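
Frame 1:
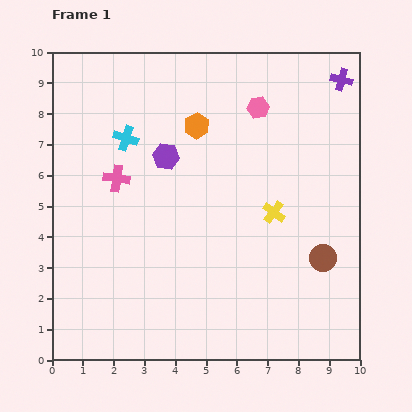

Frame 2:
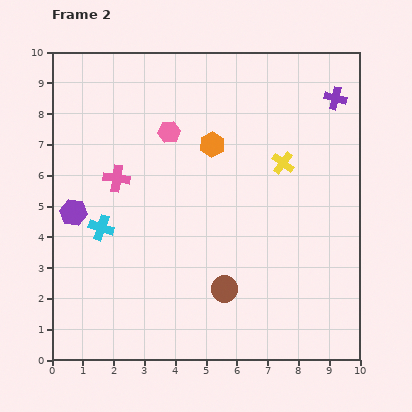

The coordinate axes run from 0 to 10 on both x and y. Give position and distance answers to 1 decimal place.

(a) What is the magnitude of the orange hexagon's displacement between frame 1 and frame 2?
0.8

The orange hexagon moved from (4.7, 7.6) to (5.2, 7.0), a distance of √(0.5² + 0.6²) ≈ 0.8.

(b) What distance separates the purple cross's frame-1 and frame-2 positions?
0.6

The purple cross moved from (9.4, 9.1) to (9.2, 8.5), a distance of √(0.2² + 0.6²) ≈ 0.6.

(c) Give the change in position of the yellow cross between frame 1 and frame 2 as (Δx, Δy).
(0.3, 1.6)

The yellow cross was at (7.2, 4.8) in frame 1 and (7.5, 6.4) in frame 2.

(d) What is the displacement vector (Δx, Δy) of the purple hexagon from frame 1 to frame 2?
(-3.0, -1.8)

The purple hexagon was at (3.7, 6.6) in frame 1 and (0.7, 4.8) in frame 2.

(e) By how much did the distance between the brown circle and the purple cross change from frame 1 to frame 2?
+1.4

Distance in frame 1: 5.8. Distance in frame 2: 7.2.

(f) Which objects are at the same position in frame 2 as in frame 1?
the pink cross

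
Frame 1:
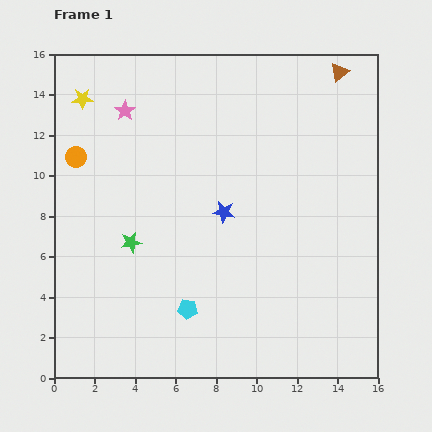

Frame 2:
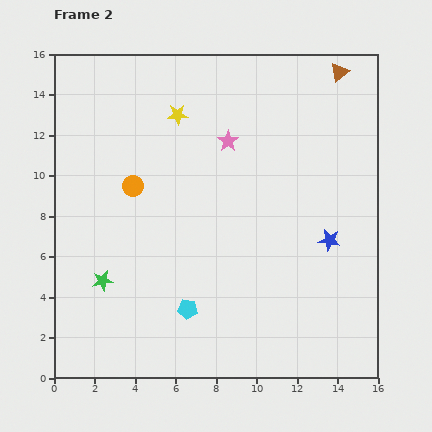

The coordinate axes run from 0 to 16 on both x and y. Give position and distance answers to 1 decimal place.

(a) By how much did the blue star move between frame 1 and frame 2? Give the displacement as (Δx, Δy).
(5.2, -1.4)

The blue star was at (8.4, 8.2) in frame 1 and (13.6, 6.8) in frame 2.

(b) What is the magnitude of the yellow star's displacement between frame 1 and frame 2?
4.8

The yellow star moved from (1.4, 13.8) to (6.1, 13.0), a distance of √(4.7² + 0.8²) ≈ 4.8.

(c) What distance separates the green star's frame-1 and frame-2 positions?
2.4

The green star moved from (3.8, 6.7) to (2.4, 4.8), a distance of √(1.4² + 1.9²) ≈ 2.4.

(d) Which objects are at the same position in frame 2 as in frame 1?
the brown triangle, the cyan pentagon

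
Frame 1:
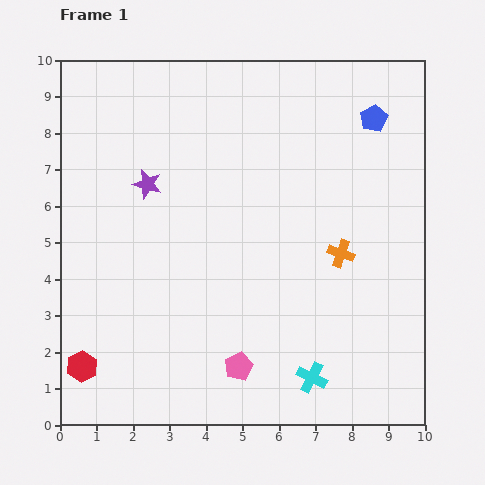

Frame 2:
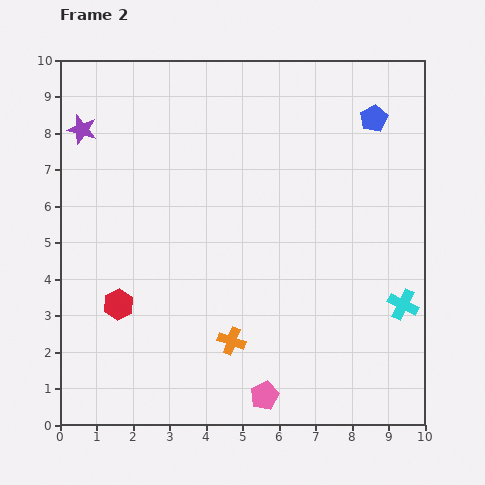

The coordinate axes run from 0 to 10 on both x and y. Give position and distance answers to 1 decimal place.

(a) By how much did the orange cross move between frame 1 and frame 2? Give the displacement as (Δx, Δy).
(-3.0, -2.4)

The orange cross was at (7.7, 4.7) in frame 1 and (4.7, 2.3) in frame 2.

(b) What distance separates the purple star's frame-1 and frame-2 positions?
2.3

The purple star moved from (2.4, 6.6) to (0.6, 8.1), a distance of √(1.8² + 1.5²) ≈ 2.3.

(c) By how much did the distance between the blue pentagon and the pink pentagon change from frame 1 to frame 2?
+0.5

Distance in frame 1: 7.7. Distance in frame 2: 8.2.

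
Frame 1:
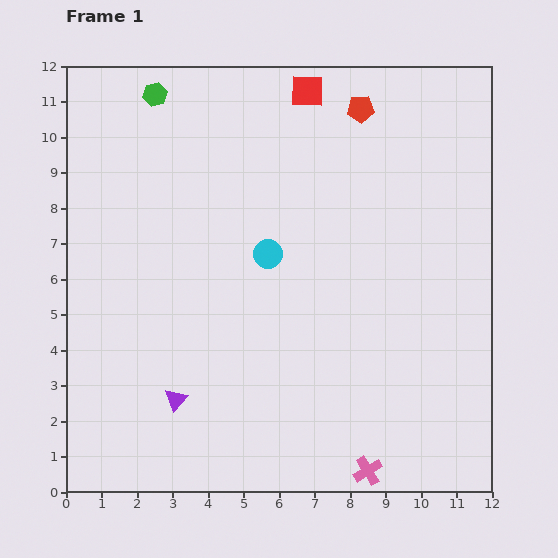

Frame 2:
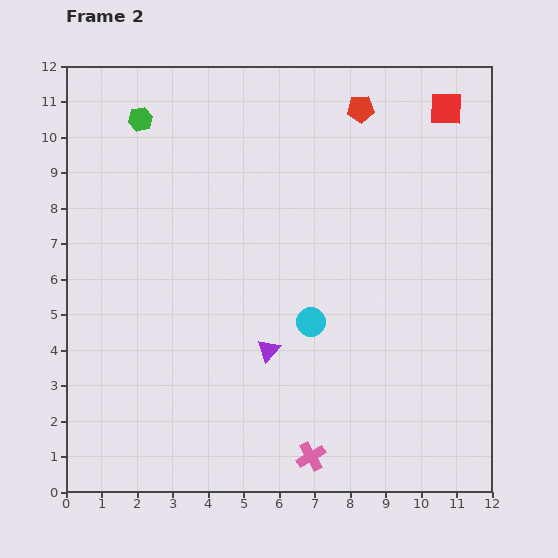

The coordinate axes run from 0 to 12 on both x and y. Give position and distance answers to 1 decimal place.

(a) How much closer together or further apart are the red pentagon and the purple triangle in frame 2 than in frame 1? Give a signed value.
-2.4

Distance in frame 1: 9.7. Distance in frame 2: 7.3.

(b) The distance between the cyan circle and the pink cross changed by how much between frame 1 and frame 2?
-2.9

Distance in frame 1: 6.7. Distance in frame 2: 3.8.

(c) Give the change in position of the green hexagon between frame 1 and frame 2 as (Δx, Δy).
(-0.4, -0.7)

The green hexagon was at (2.5, 11.2) in frame 1 and (2.1, 10.5) in frame 2.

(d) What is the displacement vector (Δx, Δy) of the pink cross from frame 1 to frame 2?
(-1.6, 0.4)

The pink cross was at (8.5, 0.6) in frame 1 and (6.9, 1.0) in frame 2.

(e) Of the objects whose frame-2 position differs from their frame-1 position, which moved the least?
the green hexagon

(moved 0.8)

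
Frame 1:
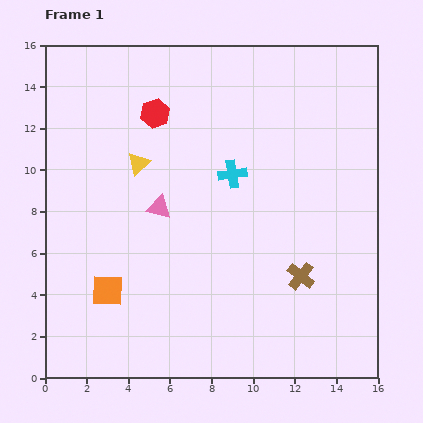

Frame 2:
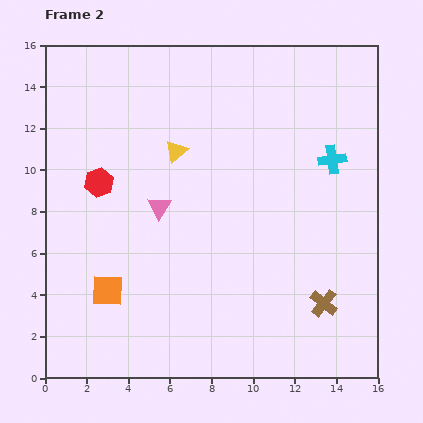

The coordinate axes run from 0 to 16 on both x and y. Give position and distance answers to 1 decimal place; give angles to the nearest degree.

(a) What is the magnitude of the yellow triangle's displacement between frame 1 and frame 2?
1.9

The yellow triangle moved from (4.5, 10.3) to (6.3, 10.9), a distance of √(1.8² + 0.6²) ≈ 1.9.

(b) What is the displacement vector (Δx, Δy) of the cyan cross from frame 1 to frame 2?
(4.8, 0.7)

The cyan cross was at (9.0, 9.8) in frame 1 and (13.8, 10.5) in frame 2.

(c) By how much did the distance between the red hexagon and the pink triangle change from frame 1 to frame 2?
-1.4

Distance in frame 1: 4.5. Distance in frame 2: 3.1.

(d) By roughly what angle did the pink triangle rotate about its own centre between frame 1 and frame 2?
48° clockwise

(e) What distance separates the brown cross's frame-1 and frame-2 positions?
1.7

The brown cross moved from (12.3, 4.9) to (13.4, 3.6), a distance of √(1.1² + 1.3²) ≈ 1.7.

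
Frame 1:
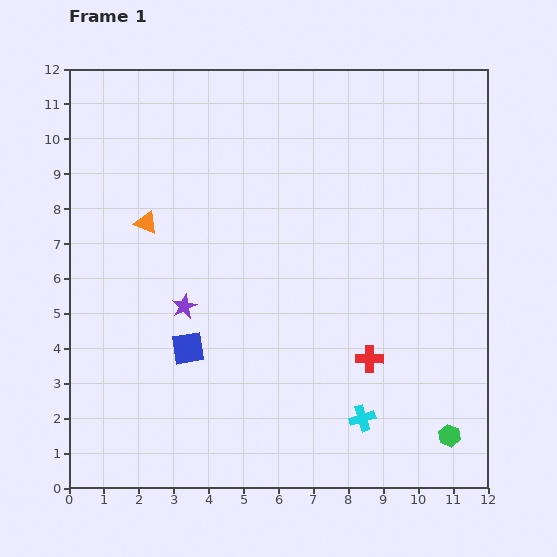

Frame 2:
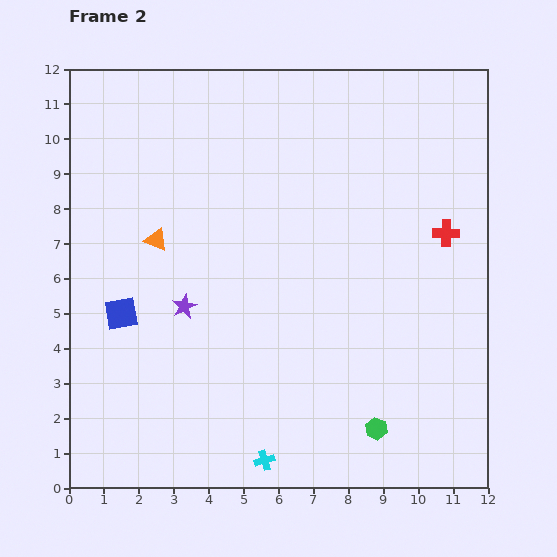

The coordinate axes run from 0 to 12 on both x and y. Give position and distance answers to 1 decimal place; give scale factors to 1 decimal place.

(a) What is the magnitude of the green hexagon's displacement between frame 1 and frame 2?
2.1

The green hexagon moved from (10.9, 1.5) to (8.8, 1.7), a distance of √(2.1² + 0.2²) ≈ 2.1.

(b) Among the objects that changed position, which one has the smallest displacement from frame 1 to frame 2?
the orange triangle

(moved 0.6)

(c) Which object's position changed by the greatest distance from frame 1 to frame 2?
the red cross

(moved 4.2; next 3.0)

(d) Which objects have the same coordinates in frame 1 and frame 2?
the purple star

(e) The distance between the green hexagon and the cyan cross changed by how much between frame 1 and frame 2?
+0.8

Distance in frame 1: 2.5. Distance in frame 2: 3.3.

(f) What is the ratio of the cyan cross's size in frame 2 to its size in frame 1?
0.8×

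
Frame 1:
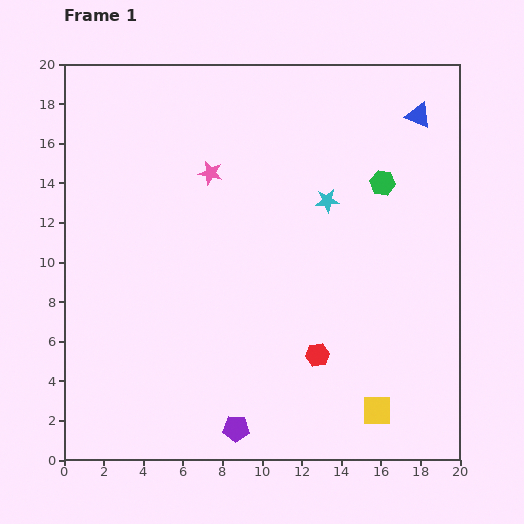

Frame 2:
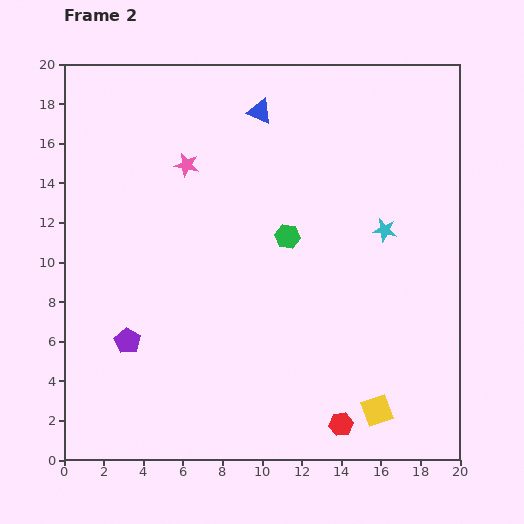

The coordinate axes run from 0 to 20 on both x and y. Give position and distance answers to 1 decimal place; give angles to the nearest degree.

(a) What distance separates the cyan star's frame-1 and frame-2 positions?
3.3

The cyan star moved from (13.3, 13.1) to (16.2, 11.6), a distance of √(2.9² + 1.5²) ≈ 3.3.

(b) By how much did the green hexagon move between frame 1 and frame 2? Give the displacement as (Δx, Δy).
(-4.8, -2.7)

The green hexagon was at (16.1, 14.0) in frame 1 and (11.3, 11.3) in frame 2.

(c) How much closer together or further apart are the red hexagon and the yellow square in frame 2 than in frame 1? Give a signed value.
-2.2

Distance in frame 1: 4.1. Distance in frame 2: 1.9.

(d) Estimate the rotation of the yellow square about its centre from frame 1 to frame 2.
20° counter-clockwise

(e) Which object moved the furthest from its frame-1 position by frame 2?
the blue triangle

(moved 8.0; next 7.0)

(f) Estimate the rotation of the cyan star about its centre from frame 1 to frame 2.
15° clockwise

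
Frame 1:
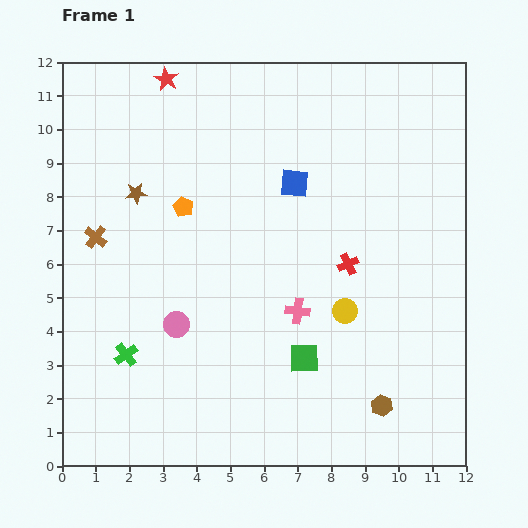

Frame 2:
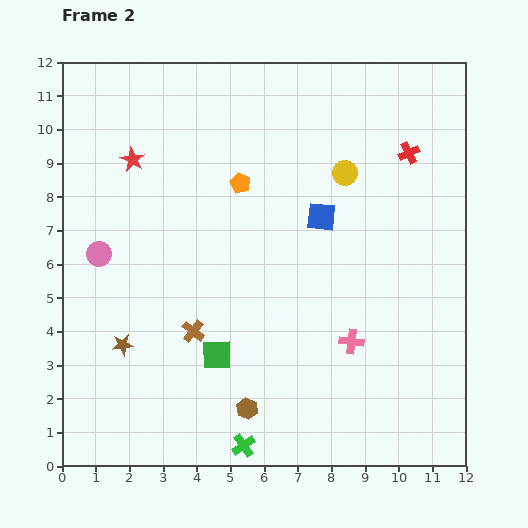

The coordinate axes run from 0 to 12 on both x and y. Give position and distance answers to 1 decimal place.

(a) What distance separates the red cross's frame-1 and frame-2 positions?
3.8

The red cross moved from (8.5, 6.0) to (10.3, 9.3), a distance of √(1.8² + 3.3²) ≈ 3.8.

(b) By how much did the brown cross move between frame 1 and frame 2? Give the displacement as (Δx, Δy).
(2.9, -2.8)

The brown cross was at (1.0, 6.8) in frame 1 and (3.9, 4.0) in frame 2.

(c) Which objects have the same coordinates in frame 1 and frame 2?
none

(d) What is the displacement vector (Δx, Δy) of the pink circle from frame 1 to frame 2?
(-2.3, 2.1)

The pink circle was at (3.4, 4.2) in frame 1 and (1.1, 6.3) in frame 2.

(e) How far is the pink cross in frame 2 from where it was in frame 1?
1.8

The pink cross moved from (7.0, 4.6) to (8.6, 3.7), a distance of √(1.6² + 0.9²) ≈ 1.8.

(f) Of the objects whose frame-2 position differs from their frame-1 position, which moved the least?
the blue square

(moved 1.3)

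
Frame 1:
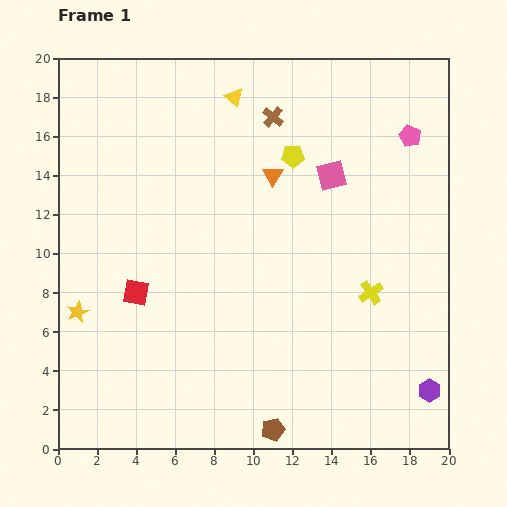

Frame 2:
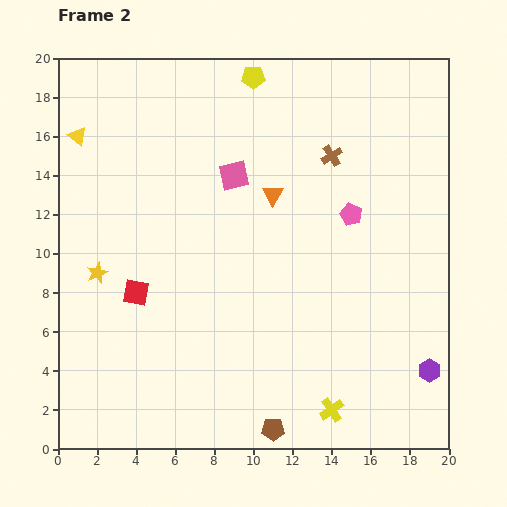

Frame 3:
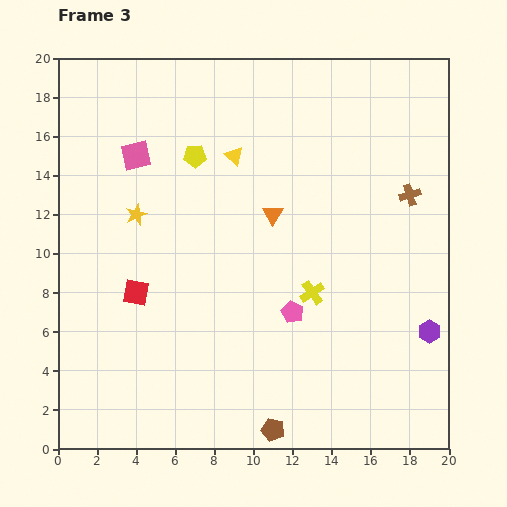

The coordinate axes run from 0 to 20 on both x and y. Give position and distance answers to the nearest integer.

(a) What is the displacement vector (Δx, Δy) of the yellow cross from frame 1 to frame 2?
(-2, -6)

The yellow cross was at (16, 8) in frame 1 and (14, 2) in frame 2.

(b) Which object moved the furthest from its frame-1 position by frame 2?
the yellow triangle

(moved 8; next 6)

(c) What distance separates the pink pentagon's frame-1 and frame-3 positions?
11

The pink pentagon moved from (18, 16) to (12, 7), a distance of √(6² + 9²) ≈ 11.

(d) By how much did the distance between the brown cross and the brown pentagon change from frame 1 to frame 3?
-2

Distance in frame 1: 16. Distance in frame 3: 14.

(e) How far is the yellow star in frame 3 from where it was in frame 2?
4

The yellow star moved from (2, 9) to (4, 12), a distance of √(2² + 3²) ≈ 4.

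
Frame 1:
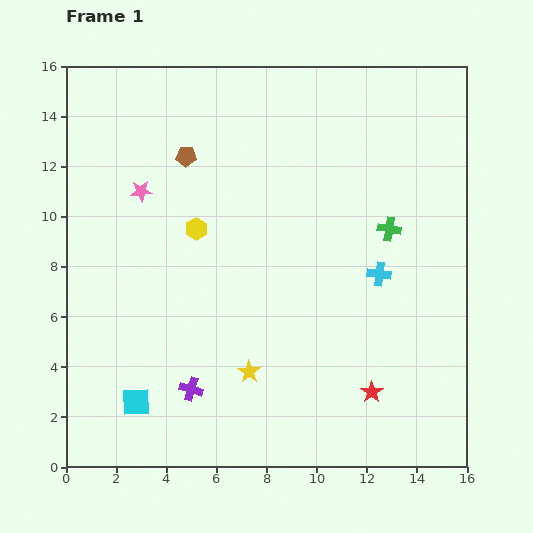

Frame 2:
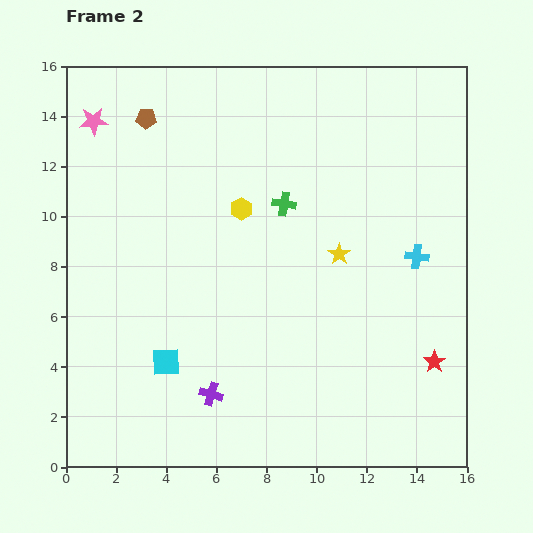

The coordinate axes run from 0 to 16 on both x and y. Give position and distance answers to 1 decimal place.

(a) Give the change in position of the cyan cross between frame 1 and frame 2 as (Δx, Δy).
(1.5, 0.7)

The cyan cross was at (12.5, 7.7) in frame 1 and (14.0, 8.4) in frame 2.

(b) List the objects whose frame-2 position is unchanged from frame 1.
none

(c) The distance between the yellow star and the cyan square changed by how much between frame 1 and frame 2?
+3.4

Distance in frame 1: 4.7. Distance in frame 2: 8.1.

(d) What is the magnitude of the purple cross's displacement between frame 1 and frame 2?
0.8

The purple cross moved from (5.0, 3.1) to (5.8, 2.9), a distance of √(0.8² + 0.2²) ≈ 0.8.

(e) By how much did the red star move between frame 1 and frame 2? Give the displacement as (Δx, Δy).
(2.5, 1.2)

The red star was at (12.2, 3.0) in frame 1 and (14.7, 4.2) in frame 2.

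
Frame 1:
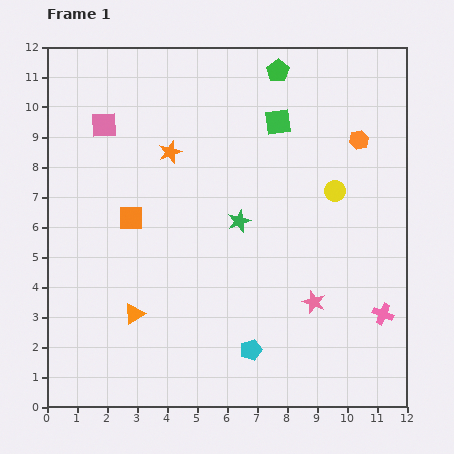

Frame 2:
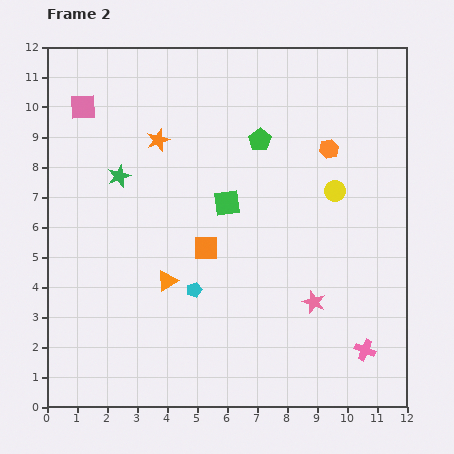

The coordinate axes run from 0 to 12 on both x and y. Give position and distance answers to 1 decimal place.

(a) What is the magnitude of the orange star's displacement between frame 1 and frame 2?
0.6

The orange star moved from (4.1, 8.5) to (3.7, 8.9), a distance of √(0.4² + 0.4²) ≈ 0.6.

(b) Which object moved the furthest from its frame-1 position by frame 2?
the green star

(moved 4.3; next 3.2)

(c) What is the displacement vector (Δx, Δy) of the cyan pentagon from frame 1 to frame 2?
(-1.9, 2.0)

The cyan pentagon was at (6.8, 1.9) in frame 1 and (4.9, 3.9) in frame 2.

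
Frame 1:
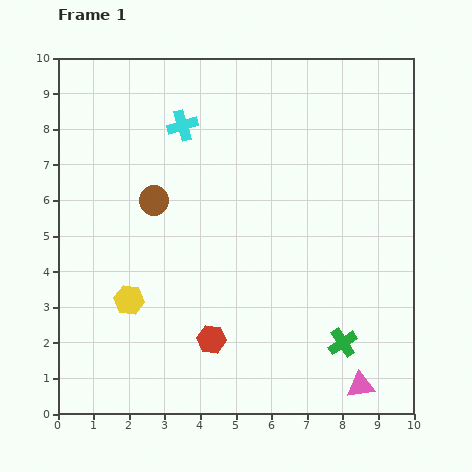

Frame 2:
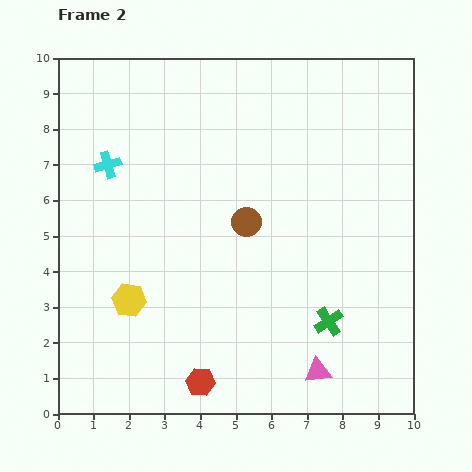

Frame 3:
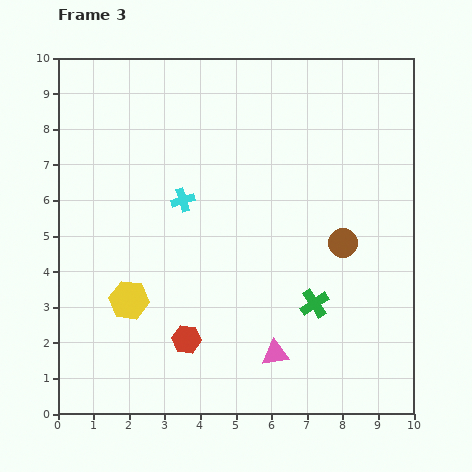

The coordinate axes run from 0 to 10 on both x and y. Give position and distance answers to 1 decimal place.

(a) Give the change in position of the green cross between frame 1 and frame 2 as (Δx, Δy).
(-0.4, 0.6)

The green cross was at (8.0, 2.0) in frame 1 and (7.6, 2.6) in frame 2.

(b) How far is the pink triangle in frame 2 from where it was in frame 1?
1.3

The pink triangle moved from (8.5, 0.8) to (7.3, 1.2), a distance of √(1.2² + 0.4²) ≈ 1.3.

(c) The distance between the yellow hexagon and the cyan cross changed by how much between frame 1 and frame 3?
-1.9

Distance in frame 1: 5.1. Distance in frame 3: 3.2.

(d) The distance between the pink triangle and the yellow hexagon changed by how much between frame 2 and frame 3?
-1.3

Distance in frame 2: 5.7. Distance in frame 3: 4.4.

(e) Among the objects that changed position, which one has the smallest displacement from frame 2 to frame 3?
the green cross

(moved 0.6)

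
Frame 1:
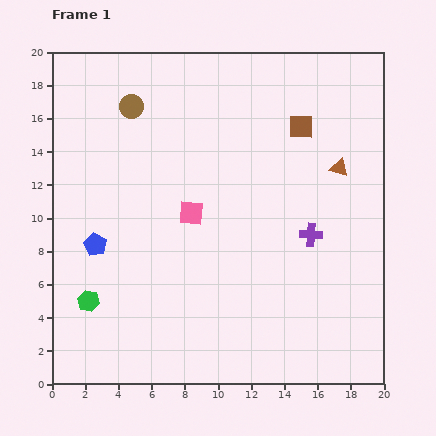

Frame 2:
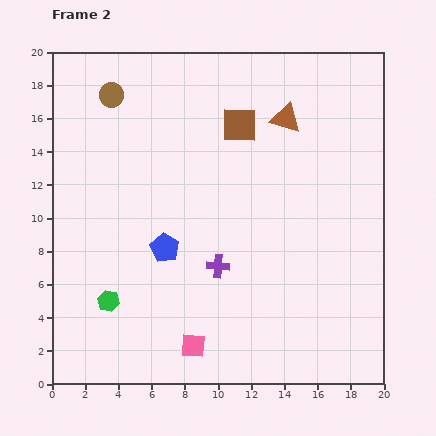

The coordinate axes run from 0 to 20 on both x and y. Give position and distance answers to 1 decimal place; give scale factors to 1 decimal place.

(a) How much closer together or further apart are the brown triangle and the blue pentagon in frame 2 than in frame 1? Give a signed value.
-4.7

Distance in frame 1: 15.4. Distance in frame 2: 10.7.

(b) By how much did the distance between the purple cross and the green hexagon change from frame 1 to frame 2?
-7.1

Distance in frame 1: 14.0. Distance in frame 2: 6.9.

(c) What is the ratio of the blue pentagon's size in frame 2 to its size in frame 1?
1.3×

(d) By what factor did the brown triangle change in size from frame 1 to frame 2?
1.7×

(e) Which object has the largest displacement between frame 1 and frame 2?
the pink square

(moved 8.0; next 5.9)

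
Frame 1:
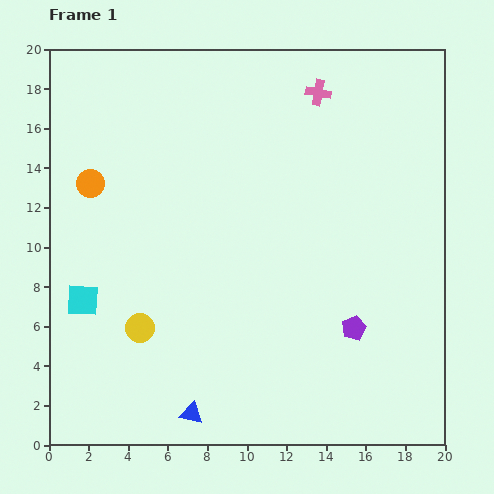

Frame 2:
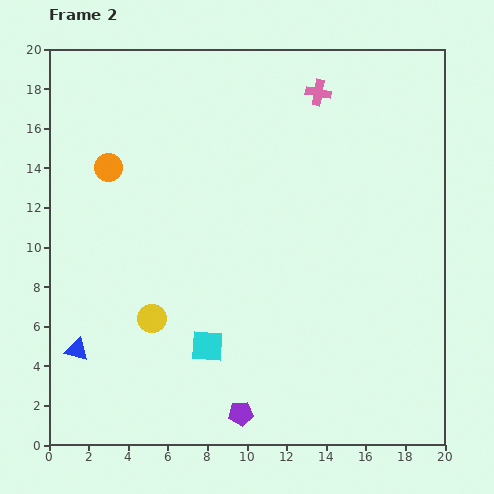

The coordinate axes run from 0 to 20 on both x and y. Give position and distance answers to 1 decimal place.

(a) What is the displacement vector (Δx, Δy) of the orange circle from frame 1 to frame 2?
(0.9, 0.8)

The orange circle was at (2.1, 13.2) in frame 1 and (3.0, 14.0) in frame 2.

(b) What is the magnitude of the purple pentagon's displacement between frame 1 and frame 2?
7.1

The purple pentagon moved from (15.4, 5.9) to (9.7, 1.6), a distance of √(5.7² + 4.3²) ≈ 7.1.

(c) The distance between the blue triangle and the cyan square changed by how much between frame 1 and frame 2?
-1.3

Distance in frame 1: 7.9. Distance in frame 2: 6.6.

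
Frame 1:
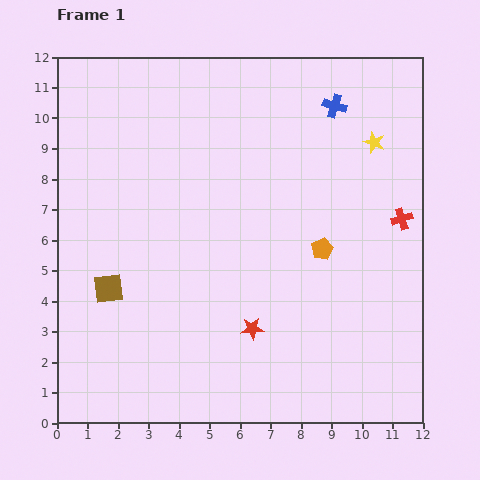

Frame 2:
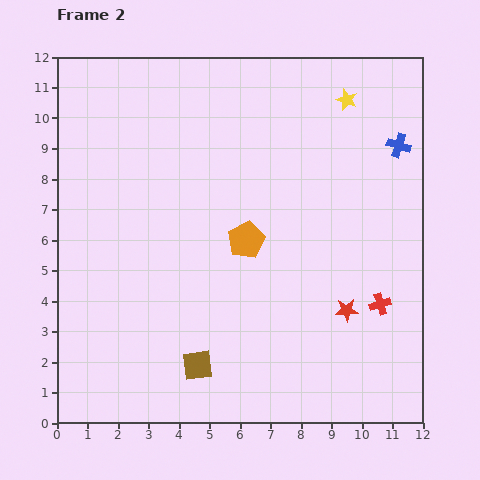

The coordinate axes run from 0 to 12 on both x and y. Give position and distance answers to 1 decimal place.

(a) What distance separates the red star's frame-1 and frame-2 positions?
3.2

The red star moved from (6.4, 3.1) to (9.5, 3.7), a distance of √(3.1² + 0.6²) ≈ 3.2.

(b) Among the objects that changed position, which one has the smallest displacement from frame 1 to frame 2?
the yellow star

(moved 1.7)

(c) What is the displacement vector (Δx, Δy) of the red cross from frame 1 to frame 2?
(-0.7, -2.8)

The red cross was at (11.3, 6.7) in frame 1 and (10.6, 3.9) in frame 2.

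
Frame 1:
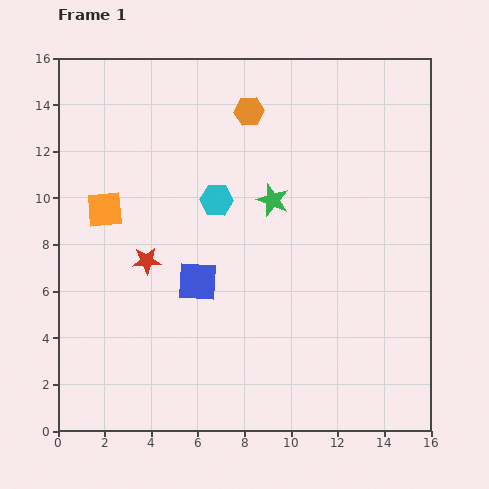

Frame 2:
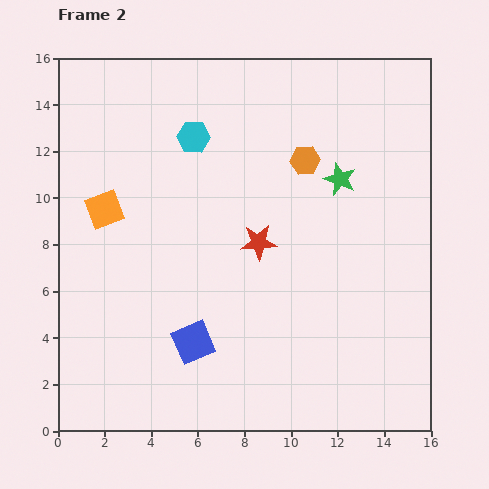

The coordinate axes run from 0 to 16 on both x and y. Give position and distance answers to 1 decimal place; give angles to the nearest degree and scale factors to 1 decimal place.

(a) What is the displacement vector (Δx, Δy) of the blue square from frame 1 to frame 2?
(-0.2, -2.6)

The blue square was at (6.0, 6.4) in frame 1 and (5.8, 3.8) in frame 2.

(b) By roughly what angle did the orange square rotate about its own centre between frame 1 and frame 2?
17° counter-clockwise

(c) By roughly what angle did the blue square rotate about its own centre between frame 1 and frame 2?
26° counter-clockwise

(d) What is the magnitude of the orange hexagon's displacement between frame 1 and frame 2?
3.2

The orange hexagon moved from (8.2, 13.7) to (10.6, 11.6), a distance of √(2.4² + 2.1²) ≈ 3.2.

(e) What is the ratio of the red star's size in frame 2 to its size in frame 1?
1.3×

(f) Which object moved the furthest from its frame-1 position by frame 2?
the red star

(moved 4.9; next 3.2)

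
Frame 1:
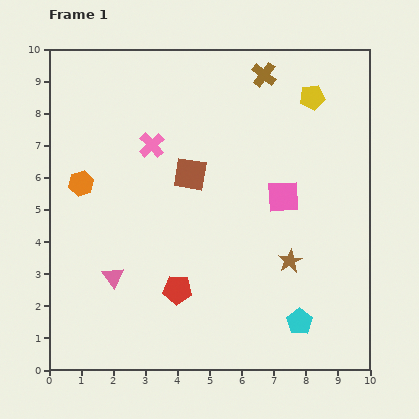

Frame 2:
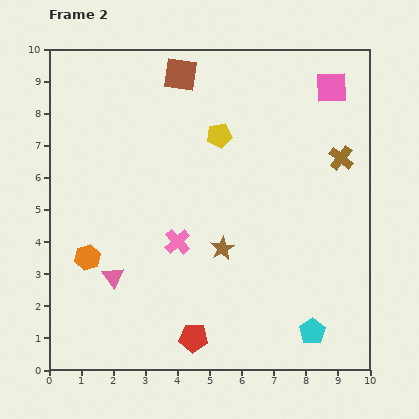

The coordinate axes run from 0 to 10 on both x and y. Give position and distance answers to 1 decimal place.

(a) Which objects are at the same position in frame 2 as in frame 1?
the pink triangle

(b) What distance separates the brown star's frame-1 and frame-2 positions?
2.1

The brown star moved from (7.5, 3.4) to (5.4, 3.8), a distance of √(2.1² + 0.4²) ≈ 2.1.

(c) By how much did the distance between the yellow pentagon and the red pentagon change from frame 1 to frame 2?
-0.9

Distance in frame 1: 7.3. Distance in frame 2: 6.4.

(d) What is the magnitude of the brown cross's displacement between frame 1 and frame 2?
3.5

The brown cross moved from (6.7, 9.2) to (9.1, 6.6), a distance of √(2.4² + 2.6²) ≈ 3.5.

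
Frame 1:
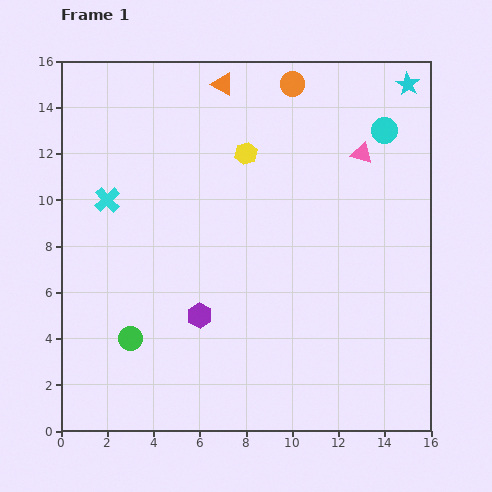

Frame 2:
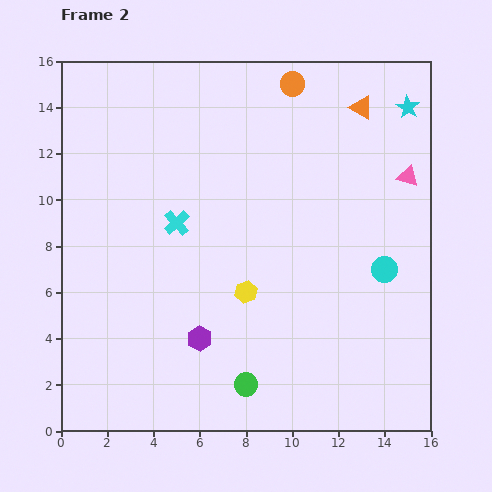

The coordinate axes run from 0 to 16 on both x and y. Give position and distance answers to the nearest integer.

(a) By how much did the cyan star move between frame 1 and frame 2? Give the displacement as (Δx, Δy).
(0, -1)

The cyan star was at (15, 15) in frame 1 and (15, 14) in frame 2.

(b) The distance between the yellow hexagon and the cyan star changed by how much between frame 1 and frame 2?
+3

Distance in frame 1: 8. Distance in frame 2: 11.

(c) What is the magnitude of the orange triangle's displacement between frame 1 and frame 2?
6

The orange triangle moved from (7, 15) to (13, 14), a distance of √(6² + 1²) ≈ 6.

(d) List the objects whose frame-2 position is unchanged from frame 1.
the orange circle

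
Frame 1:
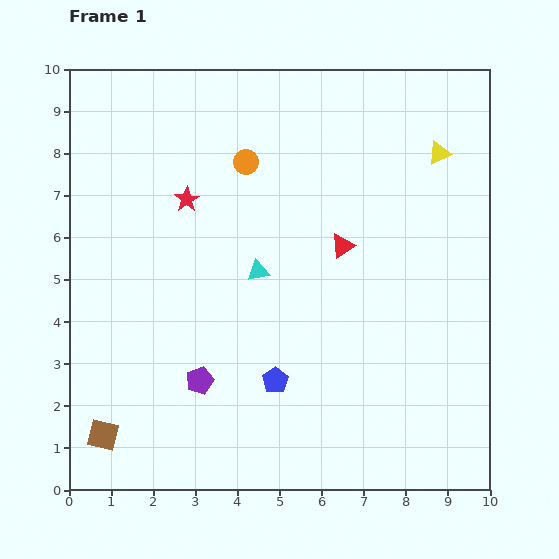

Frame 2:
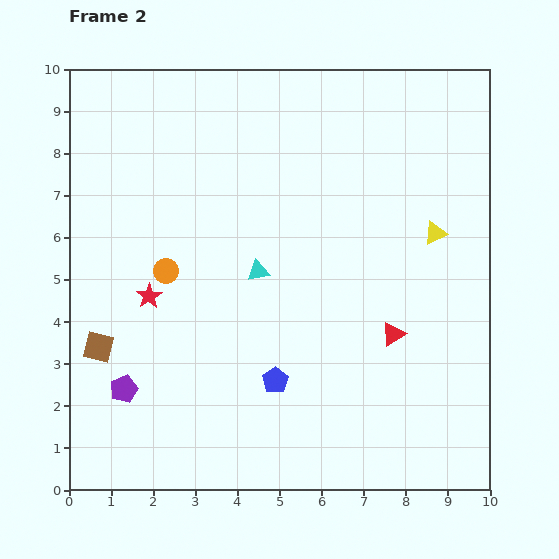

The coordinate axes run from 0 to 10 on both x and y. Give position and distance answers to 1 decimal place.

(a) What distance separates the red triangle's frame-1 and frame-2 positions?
2.4

The red triangle moved from (6.5, 5.8) to (7.7, 3.7), a distance of √(1.2² + 2.1²) ≈ 2.4.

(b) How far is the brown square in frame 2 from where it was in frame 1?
2.1

The brown square moved from (0.8, 1.3) to (0.7, 3.4), a distance of √(0.1² + 2.1²) ≈ 2.1.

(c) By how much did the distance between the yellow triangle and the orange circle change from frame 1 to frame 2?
+1.9

Distance in frame 1: 4.6. Distance in frame 2: 6.5.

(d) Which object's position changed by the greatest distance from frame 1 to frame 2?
the orange circle

(moved 3.2; next 2.5)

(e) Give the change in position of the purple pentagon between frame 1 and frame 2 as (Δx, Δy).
(-1.8, -0.2)

The purple pentagon was at (3.1, 2.6) in frame 1 and (1.3, 2.4) in frame 2.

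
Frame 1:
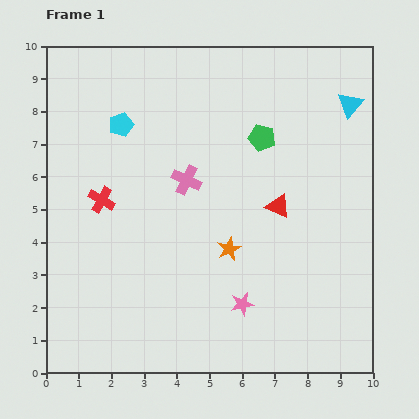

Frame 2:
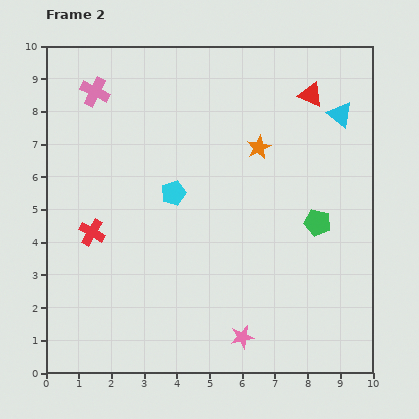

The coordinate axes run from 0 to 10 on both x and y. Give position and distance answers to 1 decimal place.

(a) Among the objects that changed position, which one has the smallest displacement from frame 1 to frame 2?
the cyan triangle

(moved 0.4)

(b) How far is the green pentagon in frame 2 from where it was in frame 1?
3.1

The green pentagon moved from (6.6, 7.2) to (8.3, 4.6), a distance of √(1.7² + 2.6²) ≈ 3.1.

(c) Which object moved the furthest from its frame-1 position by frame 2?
the pink cross

(moved 3.9; next 3.5)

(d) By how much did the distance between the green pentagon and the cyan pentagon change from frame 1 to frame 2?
+0.2

Distance in frame 1: 4.3. Distance in frame 2: 4.5.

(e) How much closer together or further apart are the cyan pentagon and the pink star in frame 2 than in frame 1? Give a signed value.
-1.7

Distance in frame 1: 6.6. Distance in frame 2: 4.9.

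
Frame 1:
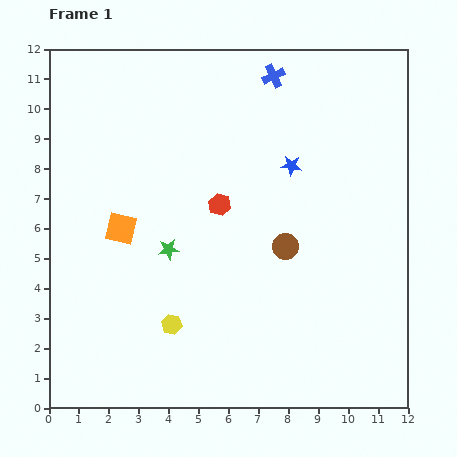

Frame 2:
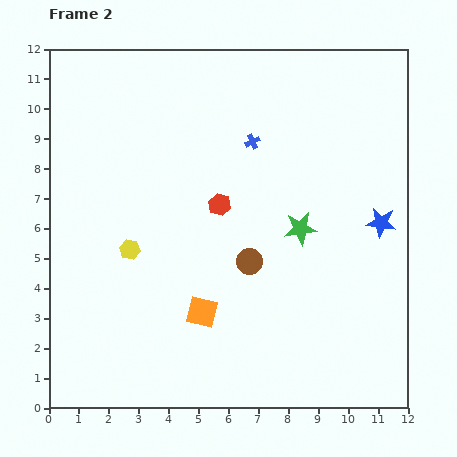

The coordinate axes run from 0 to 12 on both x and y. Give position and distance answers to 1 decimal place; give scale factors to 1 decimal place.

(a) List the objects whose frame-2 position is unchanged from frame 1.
the red hexagon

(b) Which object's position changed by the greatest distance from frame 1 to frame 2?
the green star

(moved 4.5; next 3.9)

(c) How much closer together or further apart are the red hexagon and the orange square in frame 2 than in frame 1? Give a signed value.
+0.2

Distance in frame 1: 3.4. Distance in frame 2: 3.6.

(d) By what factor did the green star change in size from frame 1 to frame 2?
1.6×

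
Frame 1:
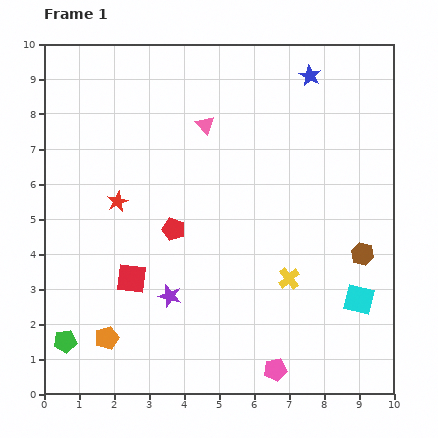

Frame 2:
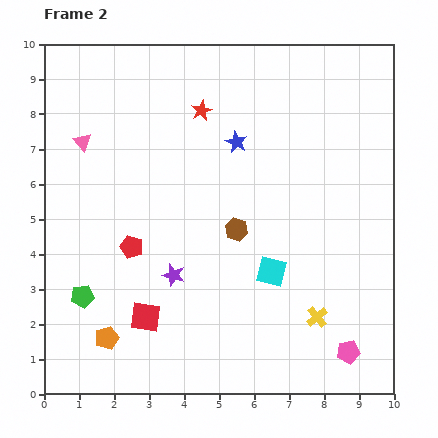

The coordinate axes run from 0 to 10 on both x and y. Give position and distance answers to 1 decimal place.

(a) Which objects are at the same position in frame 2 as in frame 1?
the orange pentagon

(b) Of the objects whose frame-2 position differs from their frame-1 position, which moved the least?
the purple star

(moved 0.6)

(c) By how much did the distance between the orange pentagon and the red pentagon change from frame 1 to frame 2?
-0.9

Distance in frame 1: 3.6. Distance in frame 2: 2.7.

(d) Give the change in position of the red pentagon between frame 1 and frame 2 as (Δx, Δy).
(-1.2, -0.5)

The red pentagon was at (3.7, 4.7) in frame 1 and (2.5, 4.2) in frame 2.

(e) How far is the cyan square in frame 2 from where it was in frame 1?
2.6

The cyan square moved from (9.0, 2.7) to (6.5, 3.5), a distance of √(2.5² + 0.8²) ≈ 2.6.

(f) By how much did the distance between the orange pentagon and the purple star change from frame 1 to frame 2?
+0.4

Distance in frame 1: 2.2. Distance in frame 2: 2.6.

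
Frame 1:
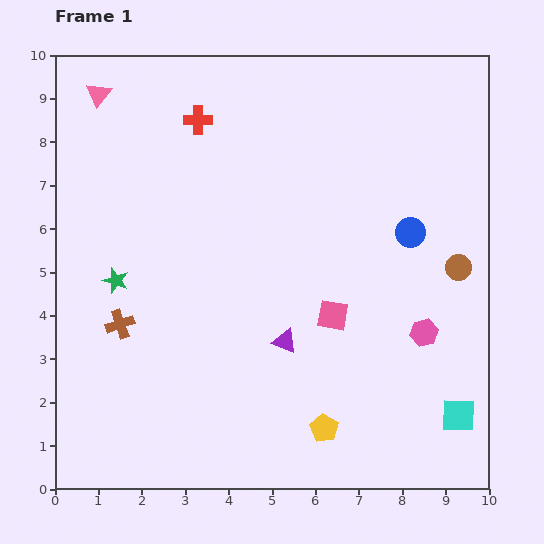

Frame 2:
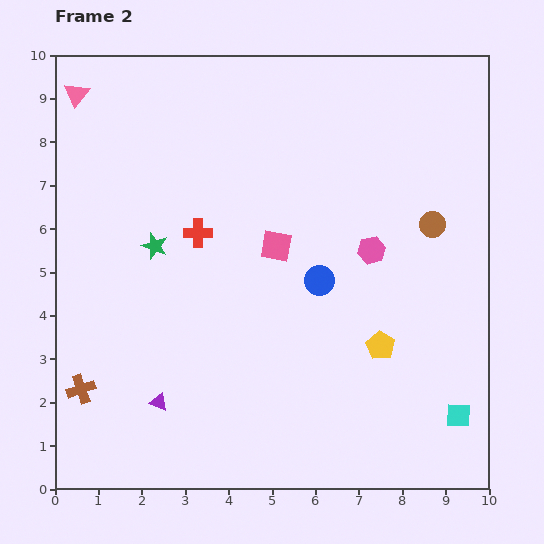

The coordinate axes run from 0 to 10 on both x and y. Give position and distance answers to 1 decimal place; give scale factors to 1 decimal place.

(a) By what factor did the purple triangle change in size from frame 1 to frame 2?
0.7×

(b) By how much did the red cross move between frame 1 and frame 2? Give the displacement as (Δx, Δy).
(0.0, -2.6)

The red cross was at (3.3, 8.5) in frame 1 and (3.3, 5.9) in frame 2.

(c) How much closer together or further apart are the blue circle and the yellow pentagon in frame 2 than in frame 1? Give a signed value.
-2.8

Distance in frame 1: 4.9. Distance in frame 2: 2.1.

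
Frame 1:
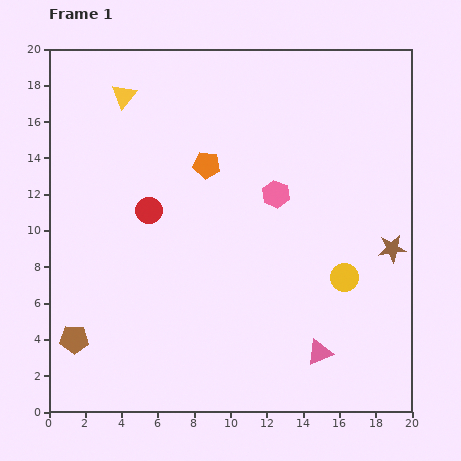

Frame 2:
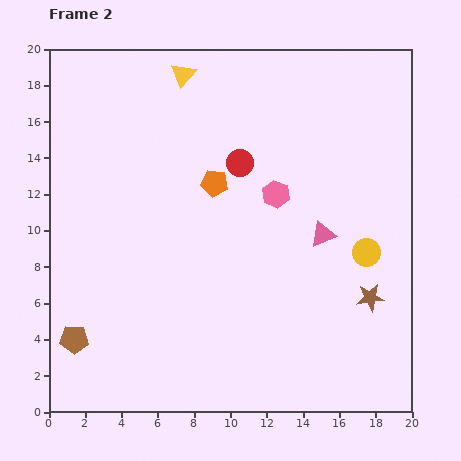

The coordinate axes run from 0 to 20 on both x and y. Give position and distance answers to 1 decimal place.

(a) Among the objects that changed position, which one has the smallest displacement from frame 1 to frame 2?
the orange pentagon

(moved 1.1)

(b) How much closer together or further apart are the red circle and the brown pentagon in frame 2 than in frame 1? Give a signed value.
+5.1

Distance in frame 1: 8.2. Distance in frame 2: 13.3.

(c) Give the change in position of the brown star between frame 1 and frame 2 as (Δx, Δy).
(-1.2, -2.7)

The brown star was at (18.9, 9.0) in frame 1 and (17.7, 6.3) in frame 2.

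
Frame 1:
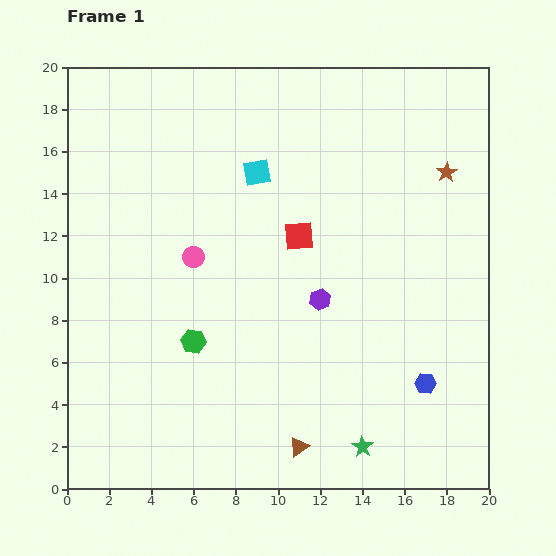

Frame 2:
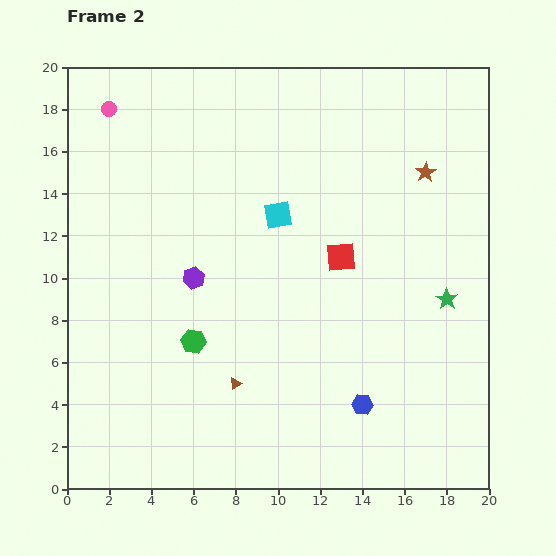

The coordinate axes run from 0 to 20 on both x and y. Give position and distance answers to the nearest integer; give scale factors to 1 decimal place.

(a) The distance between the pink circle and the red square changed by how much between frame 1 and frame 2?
+8

Distance in frame 1: 5. Distance in frame 2: 13.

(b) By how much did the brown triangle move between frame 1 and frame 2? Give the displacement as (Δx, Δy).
(-3, 3)

The brown triangle was at (11, 2) in frame 1 and (8, 5) in frame 2.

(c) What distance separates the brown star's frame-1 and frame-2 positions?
1

The brown star moved from (18, 15) to (17, 15), a distance of √(1² + 0²) ≈ 1.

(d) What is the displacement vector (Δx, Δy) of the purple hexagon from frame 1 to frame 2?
(-6, 1)

The purple hexagon was at (12, 9) in frame 1 and (6, 10) in frame 2.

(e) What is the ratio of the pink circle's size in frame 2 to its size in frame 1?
0.7×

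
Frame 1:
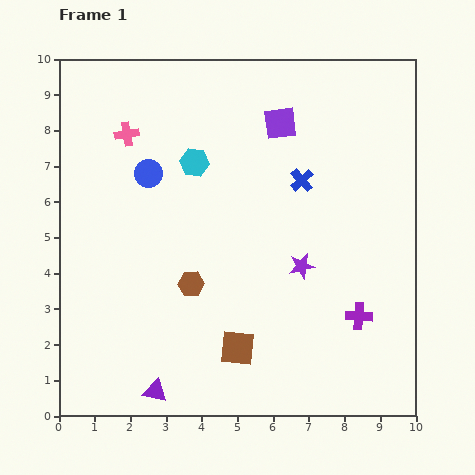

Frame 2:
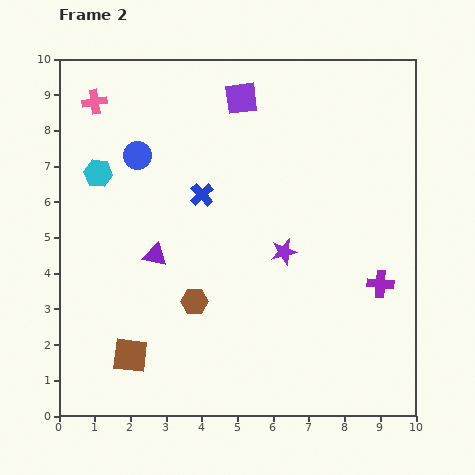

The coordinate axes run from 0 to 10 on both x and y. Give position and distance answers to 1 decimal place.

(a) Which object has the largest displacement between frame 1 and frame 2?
the purple triangle

(moved 3.8; next 3.0)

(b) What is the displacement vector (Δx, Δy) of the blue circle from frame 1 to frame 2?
(-0.3, 0.5)

The blue circle was at (2.5, 6.8) in frame 1 and (2.2, 7.3) in frame 2.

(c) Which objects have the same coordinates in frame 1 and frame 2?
none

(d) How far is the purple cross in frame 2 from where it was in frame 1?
1.1

The purple cross moved from (8.4, 2.8) to (9.0, 3.7), a distance of √(0.6² + 0.9²) ≈ 1.1.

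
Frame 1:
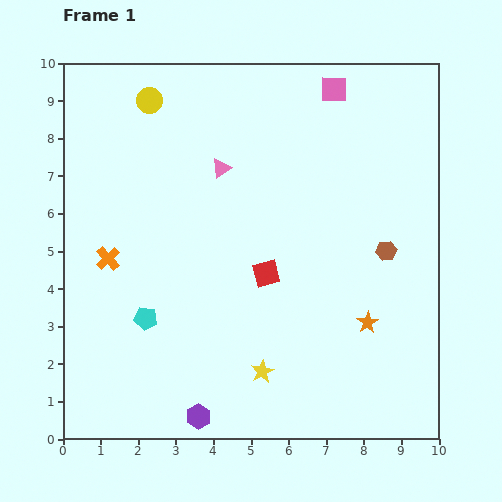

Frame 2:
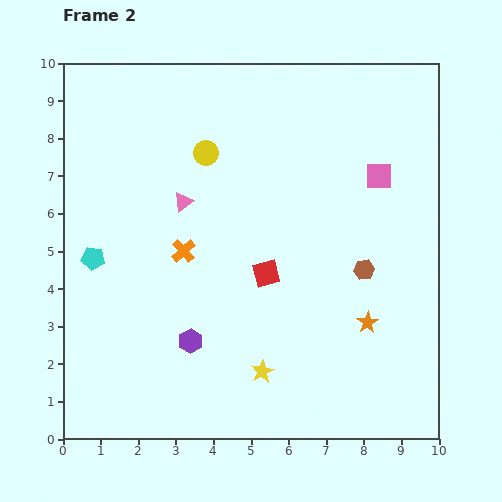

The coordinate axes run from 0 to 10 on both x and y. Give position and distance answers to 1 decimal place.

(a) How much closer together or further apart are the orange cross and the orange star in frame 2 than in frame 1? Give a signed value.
-1.8

Distance in frame 1: 7.1. Distance in frame 2: 5.3.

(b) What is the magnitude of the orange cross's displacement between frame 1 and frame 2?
2.0

The orange cross moved from (1.2, 4.8) to (3.2, 5.0), a distance of √(2.0² + 0.2²) ≈ 2.0.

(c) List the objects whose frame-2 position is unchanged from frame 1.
the red square, the orange star, the yellow star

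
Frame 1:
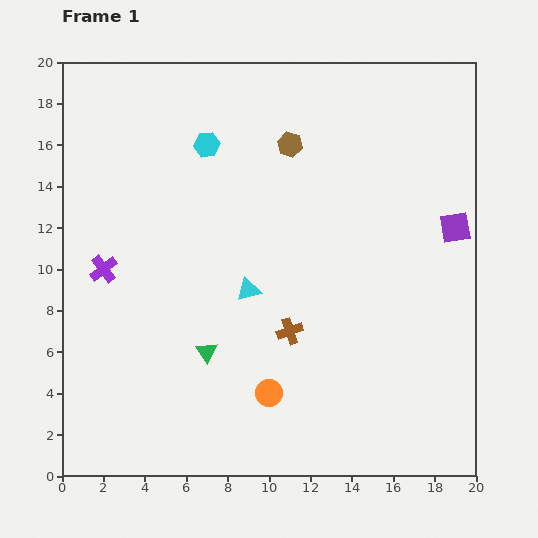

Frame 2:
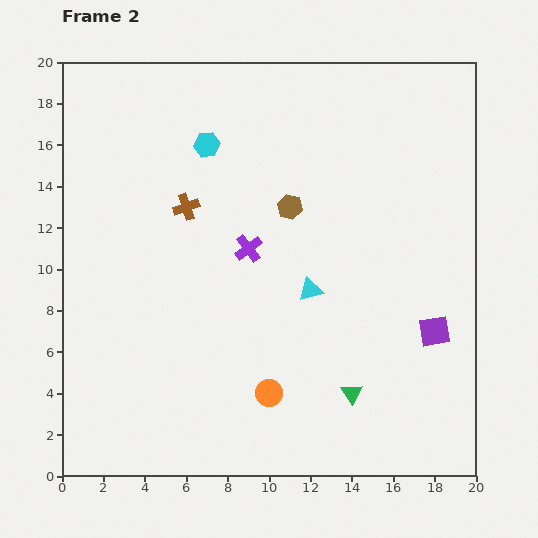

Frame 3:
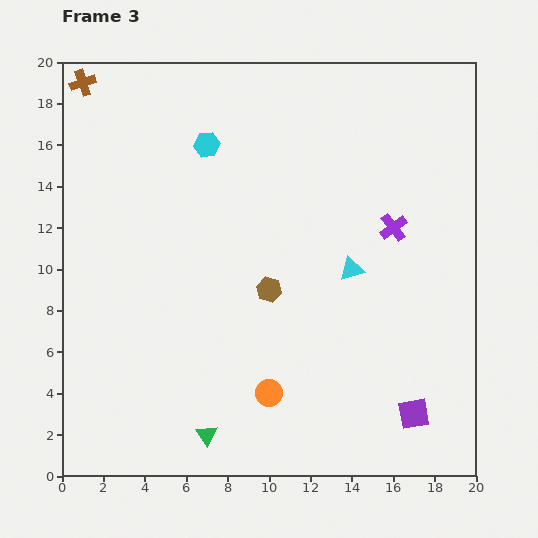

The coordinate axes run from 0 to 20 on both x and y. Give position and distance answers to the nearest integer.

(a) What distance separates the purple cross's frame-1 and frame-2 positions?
7

The purple cross moved from (2, 10) to (9, 11), a distance of √(7² + 1²) ≈ 7.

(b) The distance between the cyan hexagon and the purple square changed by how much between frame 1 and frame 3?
+3

Distance in frame 1: 13. Distance in frame 3: 16.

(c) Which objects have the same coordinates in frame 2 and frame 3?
the orange circle, the cyan hexagon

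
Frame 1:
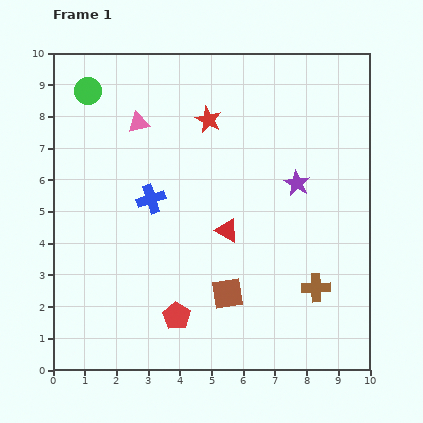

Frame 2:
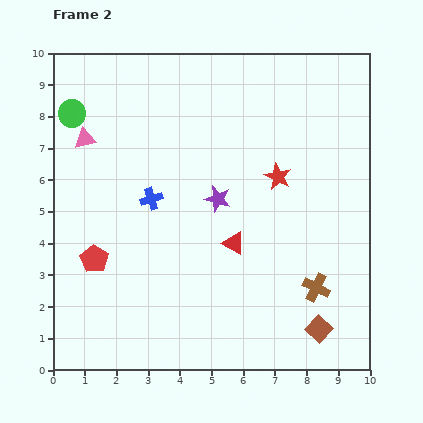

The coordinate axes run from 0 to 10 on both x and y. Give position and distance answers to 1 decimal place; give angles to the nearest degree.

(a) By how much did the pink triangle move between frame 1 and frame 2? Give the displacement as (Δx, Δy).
(-1.7, -0.5)

The pink triangle was at (2.7, 7.8) in frame 1 and (1.0, 7.3) in frame 2.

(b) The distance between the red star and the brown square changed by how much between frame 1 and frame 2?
-0.5

Distance in frame 1: 5.5. Distance in frame 2: 5.0.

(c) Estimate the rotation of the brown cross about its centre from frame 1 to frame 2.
28° clockwise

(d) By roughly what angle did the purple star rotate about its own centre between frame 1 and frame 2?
16° counter-clockwise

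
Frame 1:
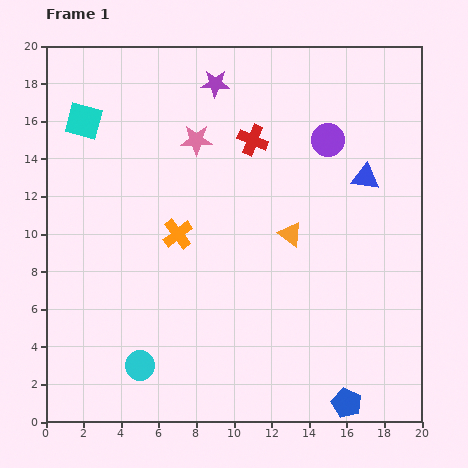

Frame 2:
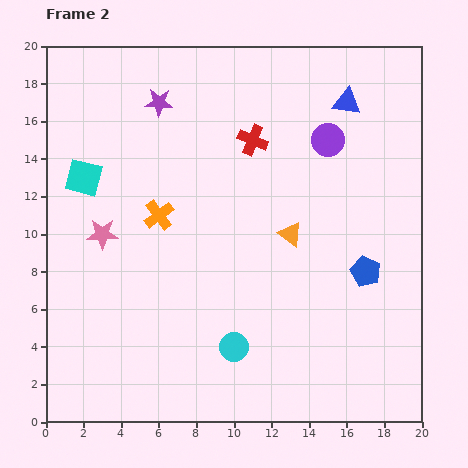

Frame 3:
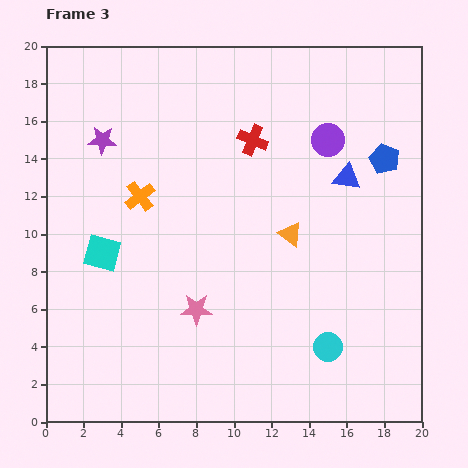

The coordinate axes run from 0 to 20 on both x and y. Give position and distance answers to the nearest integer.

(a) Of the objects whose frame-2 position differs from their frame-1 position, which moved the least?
the orange cross

(moved 1)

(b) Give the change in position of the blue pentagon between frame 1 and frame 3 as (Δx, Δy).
(2, 13)

The blue pentagon was at (16, 1) in frame 1 and (18, 14) in frame 3.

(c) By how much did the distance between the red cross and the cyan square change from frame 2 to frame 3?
+1

Distance in frame 2: 9. Distance in frame 3: 10.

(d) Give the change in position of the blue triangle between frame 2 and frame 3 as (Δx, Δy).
(0, -4)

The blue triangle was at (16, 17) in frame 2 and (16, 13) in frame 3.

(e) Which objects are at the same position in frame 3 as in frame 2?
the orange triangle, the red cross, the purple circle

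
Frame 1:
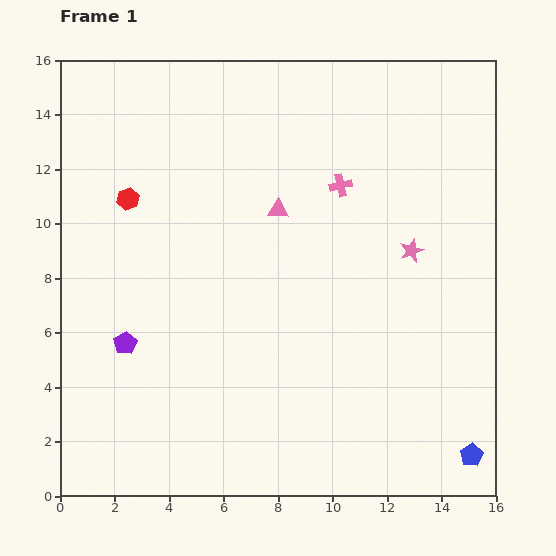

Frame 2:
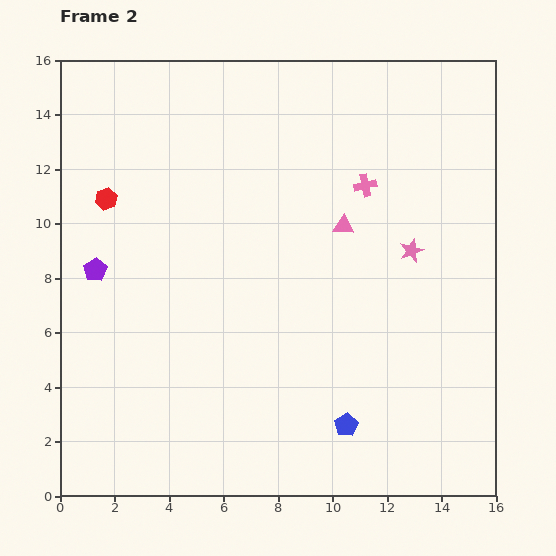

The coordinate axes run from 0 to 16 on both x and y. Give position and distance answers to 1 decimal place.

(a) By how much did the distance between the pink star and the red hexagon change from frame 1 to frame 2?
+0.8

Distance in frame 1: 10.6. Distance in frame 2: 11.4.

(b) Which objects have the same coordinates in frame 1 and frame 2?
the pink star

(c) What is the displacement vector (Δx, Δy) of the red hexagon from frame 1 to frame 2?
(-0.8, 0.0)

The red hexagon was at (2.5, 10.9) in frame 1 and (1.7, 10.9) in frame 2.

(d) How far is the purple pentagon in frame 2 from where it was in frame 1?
2.9

The purple pentagon moved from (2.4, 5.6) to (1.3, 8.3), a distance of √(1.1² + 2.7²) ≈ 2.9.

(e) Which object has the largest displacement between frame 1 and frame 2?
the blue pentagon

(moved 4.7; next 2.9)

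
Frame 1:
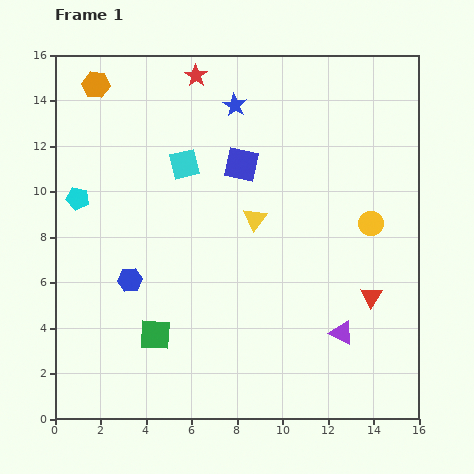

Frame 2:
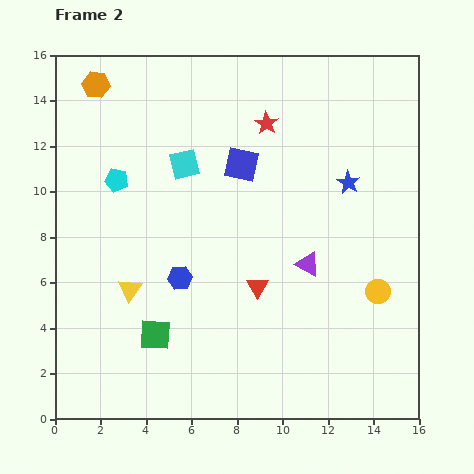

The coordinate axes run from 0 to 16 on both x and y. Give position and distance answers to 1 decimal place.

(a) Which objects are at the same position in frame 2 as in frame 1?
the orange hexagon, the blue square, the green square, the cyan square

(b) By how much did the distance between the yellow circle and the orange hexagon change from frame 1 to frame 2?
+1.8

Distance in frame 1: 13.6. Distance in frame 2: 15.4.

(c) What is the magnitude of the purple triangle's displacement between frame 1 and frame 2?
3.4

The purple triangle moved from (12.6, 3.8) to (11.1, 6.8), a distance of √(1.5² + 3.0²) ≈ 3.4.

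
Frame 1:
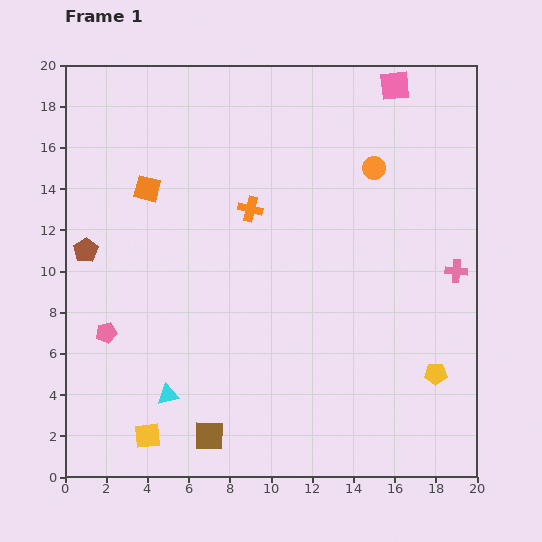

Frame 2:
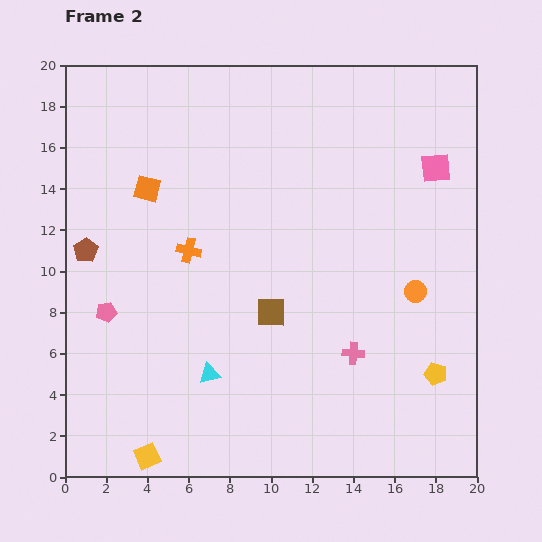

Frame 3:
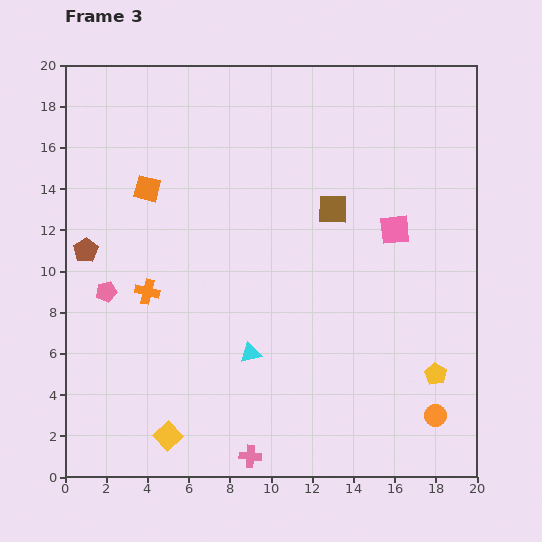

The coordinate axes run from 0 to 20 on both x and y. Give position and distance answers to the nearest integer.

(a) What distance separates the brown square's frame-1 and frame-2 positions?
7

The brown square moved from (7, 2) to (10, 8), a distance of √(3² + 6²) ≈ 7.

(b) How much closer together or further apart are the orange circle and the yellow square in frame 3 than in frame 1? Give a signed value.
-4

Distance in frame 1: 17. Distance in frame 3: 13.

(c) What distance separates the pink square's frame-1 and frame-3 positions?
7

The pink square moved from (16, 19) to (16, 12), a distance of √(0² + 7²) ≈ 7.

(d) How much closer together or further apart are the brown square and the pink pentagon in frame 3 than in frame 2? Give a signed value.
+4

Distance in frame 2: 8. Distance in frame 3: 12.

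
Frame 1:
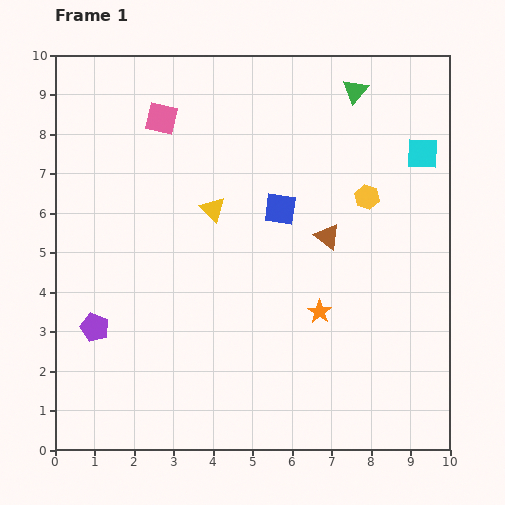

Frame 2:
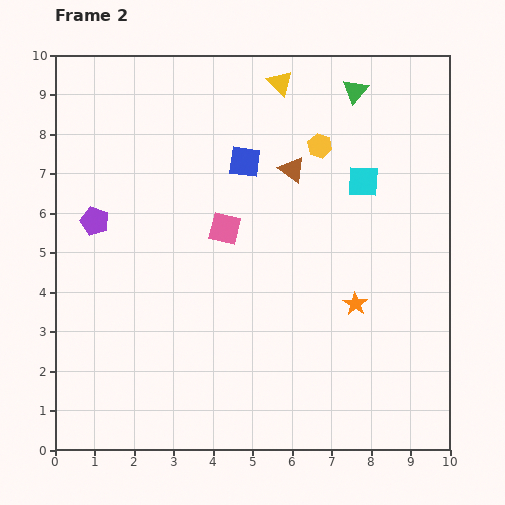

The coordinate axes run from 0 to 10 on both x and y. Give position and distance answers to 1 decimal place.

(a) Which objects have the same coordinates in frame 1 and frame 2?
the green triangle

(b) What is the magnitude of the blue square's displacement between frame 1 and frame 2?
1.5

The blue square moved from (5.7, 6.1) to (4.8, 7.3), a distance of √(0.9² + 1.2²) ≈ 1.5.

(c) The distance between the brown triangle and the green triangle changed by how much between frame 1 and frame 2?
-1.2

Distance in frame 1: 3.8. Distance in frame 2: 2.6.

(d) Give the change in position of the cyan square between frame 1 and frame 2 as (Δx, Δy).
(-1.5, -0.7)

The cyan square was at (9.3, 7.5) in frame 1 and (7.8, 6.8) in frame 2.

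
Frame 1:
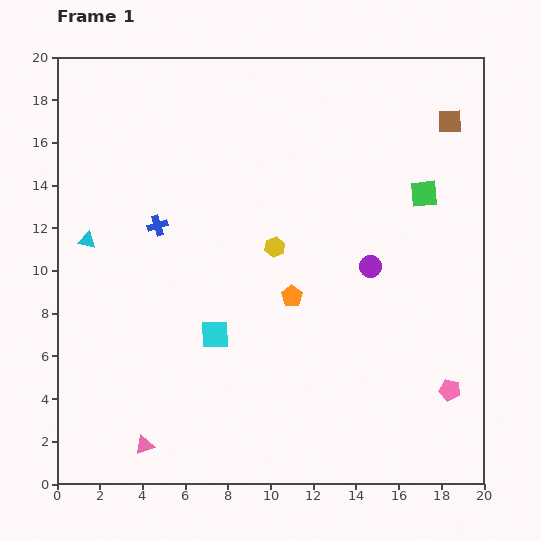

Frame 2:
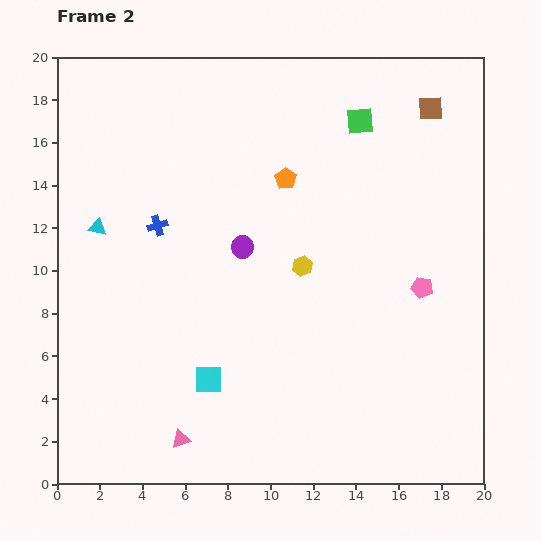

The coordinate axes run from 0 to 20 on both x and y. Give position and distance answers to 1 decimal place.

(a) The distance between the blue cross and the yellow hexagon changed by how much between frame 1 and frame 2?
+1.5

Distance in frame 1: 5.6. Distance in frame 2: 7.1.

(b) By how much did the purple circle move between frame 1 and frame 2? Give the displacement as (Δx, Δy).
(-6.0, 0.9)

The purple circle was at (14.7, 10.2) in frame 1 and (8.7, 11.1) in frame 2.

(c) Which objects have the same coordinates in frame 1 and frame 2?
the blue cross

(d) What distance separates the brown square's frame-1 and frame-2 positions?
1.1

The brown square moved from (18.4, 17.0) to (17.5, 17.6), a distance of √(0.9² + 0.6²) ≈ 1.1.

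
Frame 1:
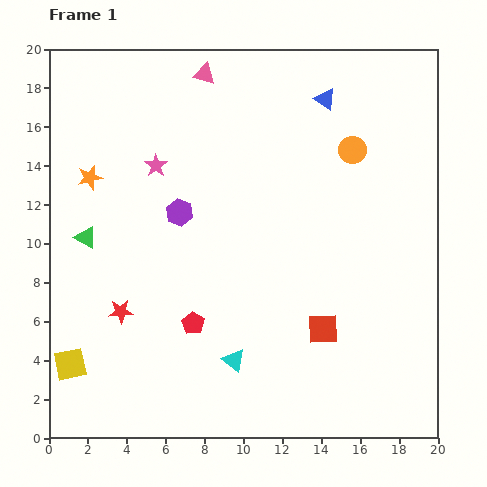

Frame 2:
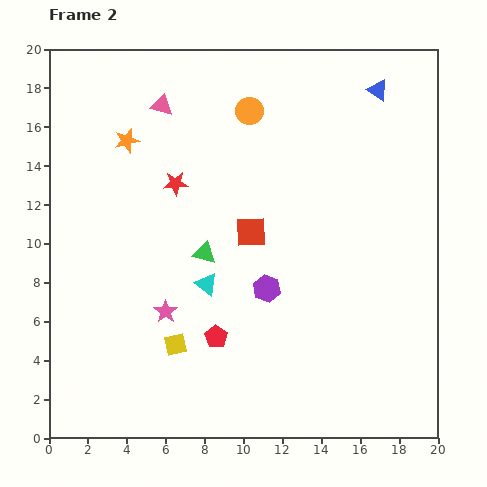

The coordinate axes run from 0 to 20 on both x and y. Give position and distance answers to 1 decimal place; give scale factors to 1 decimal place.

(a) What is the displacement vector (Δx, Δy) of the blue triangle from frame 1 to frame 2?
(2.7, 0.5)

The blue triangle was at (14.2, 17.4) in frame 1 and (16.9, 17.9) in frame 2.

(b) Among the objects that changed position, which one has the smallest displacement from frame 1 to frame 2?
the red pentagon

(moved 1.4)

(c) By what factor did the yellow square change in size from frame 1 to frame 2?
0.7×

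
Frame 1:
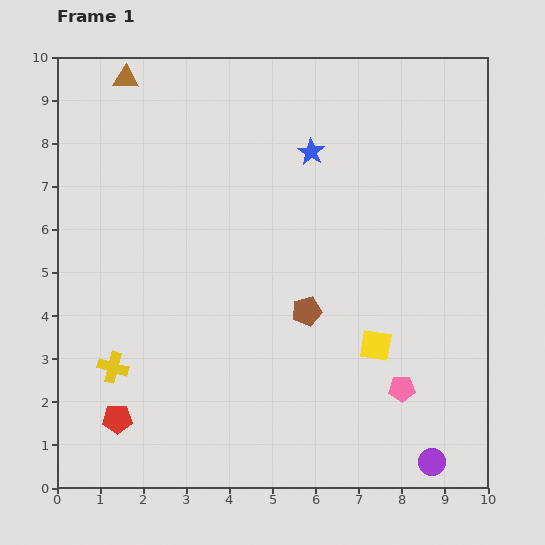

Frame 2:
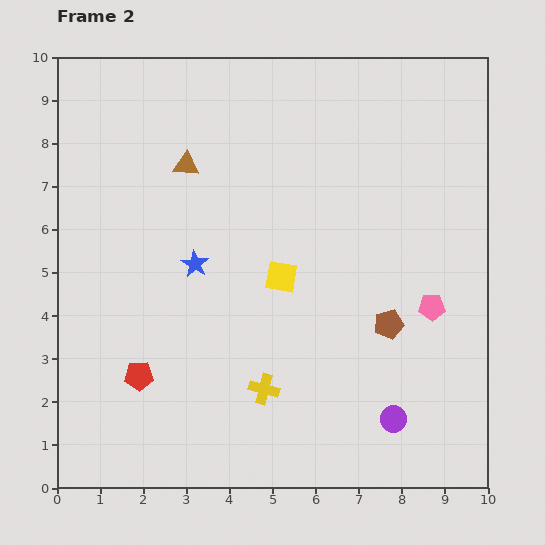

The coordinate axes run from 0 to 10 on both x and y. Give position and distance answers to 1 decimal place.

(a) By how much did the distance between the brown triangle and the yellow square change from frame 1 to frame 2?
-5.1

Distance in frame 1: 8.5. Distance in frame 2: 3.4.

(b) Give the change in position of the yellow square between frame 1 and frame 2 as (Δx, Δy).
(-2.2, 1.6)

The yellow square was at (7.4, 3.3) in frame 1 and (5.2, 4.9) in frame 2.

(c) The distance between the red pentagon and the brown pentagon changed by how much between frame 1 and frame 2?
+0.8

Distance in frame 1: 5.1. Distance in frame 2: 5.9.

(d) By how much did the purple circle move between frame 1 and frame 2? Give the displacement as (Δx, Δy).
(-0.9, 1.0)

The purple circle was at (8.7, 0.6) in frame 1 and (7.8, 1.6) in frame 2.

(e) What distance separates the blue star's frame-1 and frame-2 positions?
3.7

The blue star moved from (5.9, 7.8) to (3.2, 5.2), a distance of √(2.7² + 2.6²) ≈ 3.7.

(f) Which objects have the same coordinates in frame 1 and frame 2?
none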